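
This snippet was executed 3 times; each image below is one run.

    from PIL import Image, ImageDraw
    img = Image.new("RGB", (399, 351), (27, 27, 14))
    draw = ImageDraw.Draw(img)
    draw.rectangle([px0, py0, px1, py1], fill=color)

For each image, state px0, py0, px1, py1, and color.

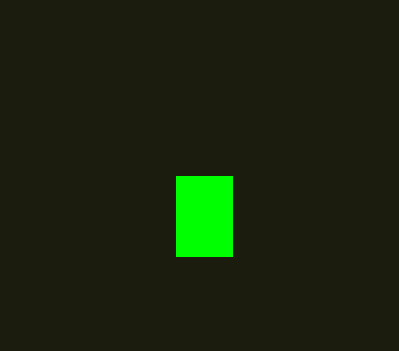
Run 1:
px0 = 176, py0 = 176, px1 = 232, py1 = 256, color = 'lime'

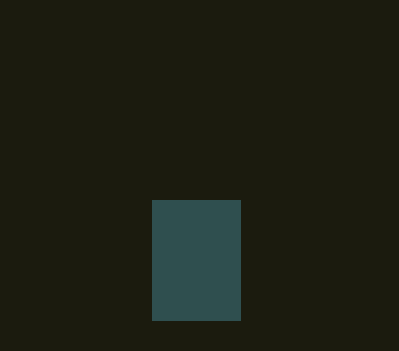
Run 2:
px0 = 152
py0 = 200
px1 = 240
py1 = 320
color = 'darkslategray'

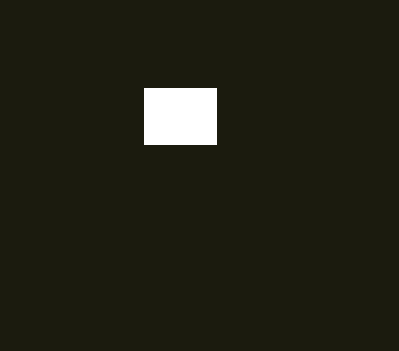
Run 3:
px0 = 144, py0 = 88, px1 = 216, py1 = 144, color = 'white'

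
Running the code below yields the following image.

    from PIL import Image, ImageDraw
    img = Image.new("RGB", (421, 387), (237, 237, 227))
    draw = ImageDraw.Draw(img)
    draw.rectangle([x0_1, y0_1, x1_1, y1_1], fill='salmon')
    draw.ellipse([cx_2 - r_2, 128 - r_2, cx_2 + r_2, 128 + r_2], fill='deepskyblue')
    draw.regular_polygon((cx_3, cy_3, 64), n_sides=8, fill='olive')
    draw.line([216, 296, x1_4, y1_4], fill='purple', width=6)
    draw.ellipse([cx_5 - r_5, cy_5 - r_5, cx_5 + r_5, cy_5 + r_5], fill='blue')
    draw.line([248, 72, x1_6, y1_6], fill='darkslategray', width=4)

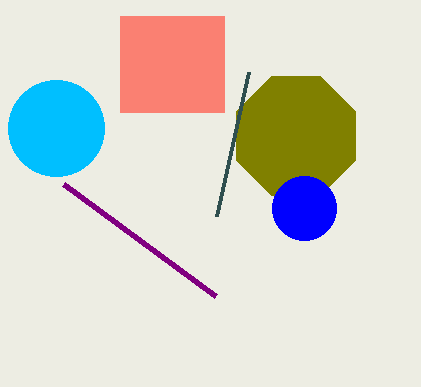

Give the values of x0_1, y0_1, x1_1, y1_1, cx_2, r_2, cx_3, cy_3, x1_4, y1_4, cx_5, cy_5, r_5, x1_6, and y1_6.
x0_1 = 120
y0_1 = 16
x1_1 = 224
y1_1 = 112
cx_2 = 56
r_2 = 48
cx_3 = 296
cy_3 = 136
x1_4 = 64
y1_4 = 184
cx_5 = 304
cy_5 = 208
r_5 = 32
x1_6 = 216
y1_6 = 216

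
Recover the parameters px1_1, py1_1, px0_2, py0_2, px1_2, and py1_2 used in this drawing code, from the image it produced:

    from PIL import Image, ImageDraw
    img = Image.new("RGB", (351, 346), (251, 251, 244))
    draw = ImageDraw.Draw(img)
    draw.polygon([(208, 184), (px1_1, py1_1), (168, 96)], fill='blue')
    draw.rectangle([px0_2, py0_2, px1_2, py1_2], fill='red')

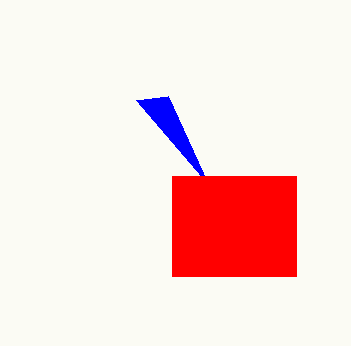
px1_1 = 136, py1_1 = 100, px0_2 = 172, py0_2 = 176, px1_2 = 296, py1_2 = 276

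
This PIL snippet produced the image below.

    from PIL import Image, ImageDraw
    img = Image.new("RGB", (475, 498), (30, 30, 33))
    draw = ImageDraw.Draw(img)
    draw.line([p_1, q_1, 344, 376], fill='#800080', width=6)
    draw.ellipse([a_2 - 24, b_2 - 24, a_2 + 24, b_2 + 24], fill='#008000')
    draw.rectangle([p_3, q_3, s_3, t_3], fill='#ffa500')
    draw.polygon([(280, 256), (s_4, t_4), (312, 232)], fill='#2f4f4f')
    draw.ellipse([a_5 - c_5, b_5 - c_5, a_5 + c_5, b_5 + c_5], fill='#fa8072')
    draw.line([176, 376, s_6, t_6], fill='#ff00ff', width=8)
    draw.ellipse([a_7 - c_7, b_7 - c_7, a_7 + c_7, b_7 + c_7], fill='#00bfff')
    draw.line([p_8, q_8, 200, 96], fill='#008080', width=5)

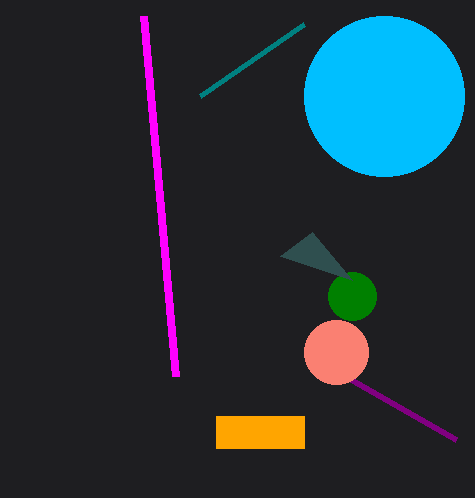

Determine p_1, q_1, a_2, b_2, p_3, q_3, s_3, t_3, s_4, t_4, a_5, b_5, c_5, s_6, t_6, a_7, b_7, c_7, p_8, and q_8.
p_1 = 456
q_1 = 440
a_2 = 352
b_2 = 296
p_3 = 216
q_3 = 416
s_3 = 304
t_3 = 448
s_4 = 352
t_4 = 280
a_5 = 336
b_5 = 352
c_5 = 32
s_6 = 144
t_6 = 16
a_7 = 384
b_7 = 96
c_7 = 80
p_8 = 304
q_8 = 24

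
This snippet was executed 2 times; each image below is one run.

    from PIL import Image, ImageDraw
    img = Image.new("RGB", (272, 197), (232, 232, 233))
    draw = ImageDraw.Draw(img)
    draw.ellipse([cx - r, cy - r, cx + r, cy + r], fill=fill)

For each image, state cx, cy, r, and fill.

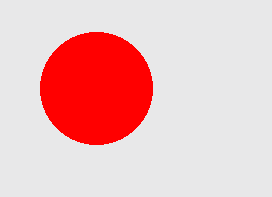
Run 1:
cx = 96; cy = 88; r = 56; fill = 'red'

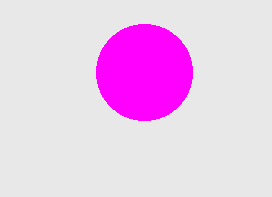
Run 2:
cx = 144, cy = 72, r = 48, fill = 'magenta'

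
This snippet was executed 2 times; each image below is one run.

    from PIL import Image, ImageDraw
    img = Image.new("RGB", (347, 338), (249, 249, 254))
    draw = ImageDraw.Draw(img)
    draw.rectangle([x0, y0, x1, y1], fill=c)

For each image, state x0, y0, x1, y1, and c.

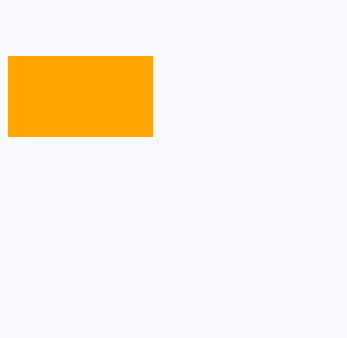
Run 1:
x0 = 8
y0 = 56
x1 = 152
y1 = 136
c = 'orange'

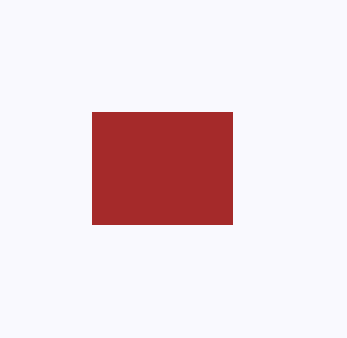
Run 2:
x0 = 92, y0 = 112, x1 = 232, y1 = 224, c = 'brown'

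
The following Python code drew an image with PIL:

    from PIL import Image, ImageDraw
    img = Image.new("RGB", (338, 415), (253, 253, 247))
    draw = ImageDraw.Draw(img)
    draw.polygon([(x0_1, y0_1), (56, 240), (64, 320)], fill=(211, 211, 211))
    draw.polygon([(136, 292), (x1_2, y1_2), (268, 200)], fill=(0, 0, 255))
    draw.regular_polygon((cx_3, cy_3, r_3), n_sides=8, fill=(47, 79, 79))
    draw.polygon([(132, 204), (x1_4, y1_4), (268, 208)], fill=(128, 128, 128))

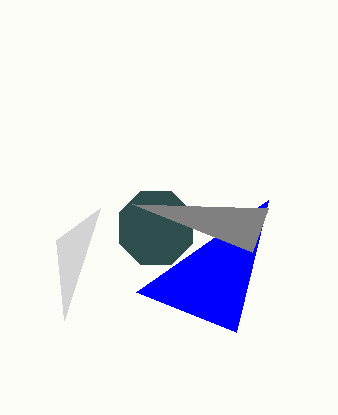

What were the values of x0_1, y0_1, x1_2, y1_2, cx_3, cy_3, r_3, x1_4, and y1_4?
x0_1 = 100, y0_1 = 208, x1_2 = 236, y1_2 = 332, cx_3 = 156, cy_3 = 228, r_3 = 40, x1_4 = 252, y1_4 = 252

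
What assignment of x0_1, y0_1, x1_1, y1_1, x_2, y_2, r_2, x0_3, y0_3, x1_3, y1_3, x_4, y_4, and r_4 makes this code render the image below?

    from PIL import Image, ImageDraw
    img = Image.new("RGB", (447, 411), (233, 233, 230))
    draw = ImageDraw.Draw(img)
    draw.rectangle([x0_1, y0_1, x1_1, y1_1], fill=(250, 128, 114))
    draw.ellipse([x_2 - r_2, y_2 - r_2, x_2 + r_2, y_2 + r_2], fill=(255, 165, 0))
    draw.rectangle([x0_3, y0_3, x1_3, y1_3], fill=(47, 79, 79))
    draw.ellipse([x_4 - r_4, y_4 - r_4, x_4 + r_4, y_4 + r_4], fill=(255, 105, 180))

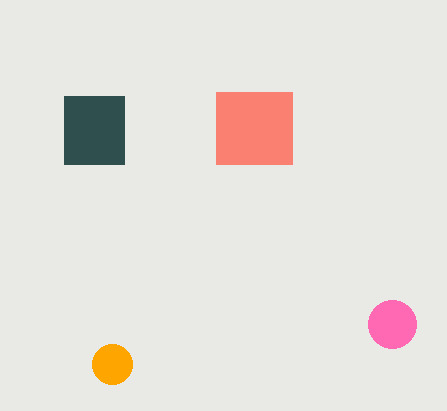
x0_1 = 216; y0_1 = 92; x1_1 = 292; y1_1 = 164; x_2 = 112; y_2 = 364; r_2 = 20; x0_3 = 64; y0_3 = 96; x1_3 = 124; y1_3 = 164; x_4 = 392; y_4 = 324; r_4 = 24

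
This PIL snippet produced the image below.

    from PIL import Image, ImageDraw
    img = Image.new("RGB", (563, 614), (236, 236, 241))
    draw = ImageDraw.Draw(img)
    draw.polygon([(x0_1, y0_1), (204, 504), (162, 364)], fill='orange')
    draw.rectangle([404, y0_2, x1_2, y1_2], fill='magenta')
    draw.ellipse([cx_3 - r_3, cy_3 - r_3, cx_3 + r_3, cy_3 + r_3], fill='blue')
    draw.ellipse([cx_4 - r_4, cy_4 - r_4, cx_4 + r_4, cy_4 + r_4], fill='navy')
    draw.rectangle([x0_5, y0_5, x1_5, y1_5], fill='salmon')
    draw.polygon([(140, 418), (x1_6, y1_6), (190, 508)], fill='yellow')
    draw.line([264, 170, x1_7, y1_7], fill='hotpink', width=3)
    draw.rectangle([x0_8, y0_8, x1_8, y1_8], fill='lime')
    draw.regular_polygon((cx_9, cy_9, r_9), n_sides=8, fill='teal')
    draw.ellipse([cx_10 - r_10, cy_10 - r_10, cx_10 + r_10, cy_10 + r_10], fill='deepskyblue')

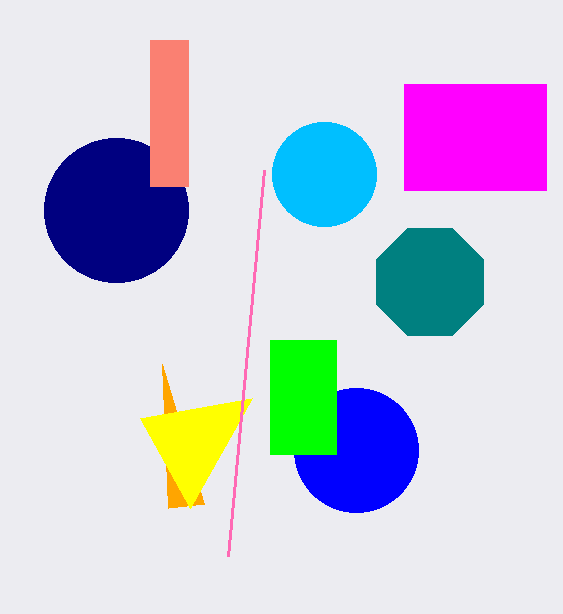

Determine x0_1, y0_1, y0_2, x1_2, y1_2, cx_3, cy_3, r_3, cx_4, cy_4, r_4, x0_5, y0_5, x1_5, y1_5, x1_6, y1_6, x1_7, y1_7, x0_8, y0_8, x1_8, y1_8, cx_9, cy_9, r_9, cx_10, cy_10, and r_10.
x0_1 = 168, y0_1 = 508, y0_2 = 84, x1_2 = 546, y1_2 = 190, cx_3 = 356, cy_3 = 450, r_3 = 62, cx_4 = 116, cy_4 = 210, r_4 = 72, x0_5 = 150, y0_5 = 40, x1_5 = 188, y1_5 = 186, x1_6 = 252, y1_6 = 398, x1_7 = 228, y1_7 = 556, x0_8 = 270, y0_8 = 340, x1_8 = 336, y1_8 = 454, cx_9 = 430, cy_9 = 282, r_9 = 58, cx_10 = 324, cy_10 = 174, r_10 = 52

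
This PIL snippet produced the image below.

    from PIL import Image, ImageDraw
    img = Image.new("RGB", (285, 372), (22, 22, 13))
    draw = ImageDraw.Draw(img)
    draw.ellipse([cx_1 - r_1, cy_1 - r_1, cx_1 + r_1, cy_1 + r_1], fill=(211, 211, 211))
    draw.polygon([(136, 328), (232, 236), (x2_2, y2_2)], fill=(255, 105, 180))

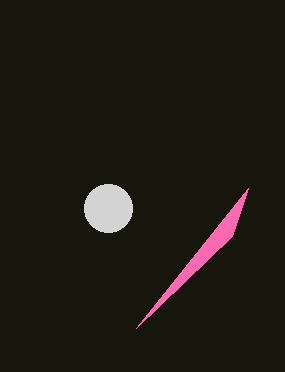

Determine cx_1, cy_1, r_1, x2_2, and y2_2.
cx_1 = 108; cy_1 = 208; r_1 = 24; x2_2 = 248; y2_2 = 188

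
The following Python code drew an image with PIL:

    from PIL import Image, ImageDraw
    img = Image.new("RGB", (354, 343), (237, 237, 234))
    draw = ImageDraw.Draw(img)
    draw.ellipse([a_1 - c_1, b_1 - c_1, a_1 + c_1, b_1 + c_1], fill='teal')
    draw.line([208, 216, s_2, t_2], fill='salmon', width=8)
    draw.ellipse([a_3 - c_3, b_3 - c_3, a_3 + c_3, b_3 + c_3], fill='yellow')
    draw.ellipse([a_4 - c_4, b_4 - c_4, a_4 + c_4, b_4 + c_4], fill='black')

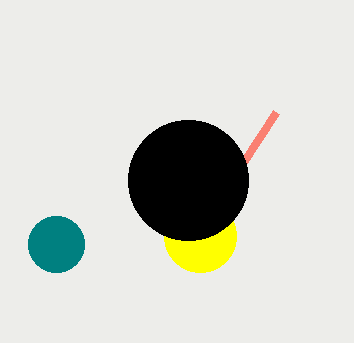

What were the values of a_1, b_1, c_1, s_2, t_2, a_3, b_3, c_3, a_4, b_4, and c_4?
a_1 = 56, b_1 = 244, c_1 = 28, s_2 = 276, t_2 = 112, a_3 = 200, b_3 = 236, c_3 = 36, a_4 = 188, b_4 = 180, c_4 = 60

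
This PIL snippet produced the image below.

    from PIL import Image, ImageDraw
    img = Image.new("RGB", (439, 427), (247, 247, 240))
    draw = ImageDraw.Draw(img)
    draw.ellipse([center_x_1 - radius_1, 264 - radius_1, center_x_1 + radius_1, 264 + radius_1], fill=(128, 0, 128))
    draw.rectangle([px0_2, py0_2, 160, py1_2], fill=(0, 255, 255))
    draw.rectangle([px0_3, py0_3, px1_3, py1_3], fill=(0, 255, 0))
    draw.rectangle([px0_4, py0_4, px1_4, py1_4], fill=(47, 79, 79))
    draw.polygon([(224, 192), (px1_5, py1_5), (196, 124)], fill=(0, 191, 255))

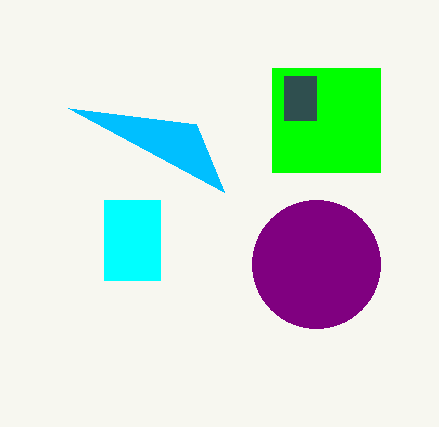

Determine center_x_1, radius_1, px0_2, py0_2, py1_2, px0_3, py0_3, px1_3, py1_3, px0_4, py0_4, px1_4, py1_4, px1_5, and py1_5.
center_x_1 = 316
radius_1 = 64
px0_2 = 104
py0_2 = 200
py1_2 = 280
px0_3 = 272
py0_3 = 68
px1_3 = 380
py1_3 = 172
px0_4 = 284
py0_4 = 76
px1_4 = 316
py1_4 = 120
px1_5 = 68
py1_5 = 108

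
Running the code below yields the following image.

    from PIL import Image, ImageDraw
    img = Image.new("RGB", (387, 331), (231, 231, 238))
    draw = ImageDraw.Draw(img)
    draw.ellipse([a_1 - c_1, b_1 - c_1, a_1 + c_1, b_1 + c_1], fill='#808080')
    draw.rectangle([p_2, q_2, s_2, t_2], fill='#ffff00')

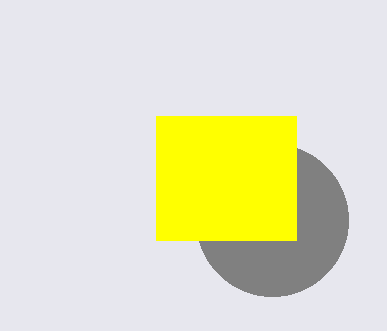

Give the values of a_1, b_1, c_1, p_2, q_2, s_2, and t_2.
a_1 = 272
b_1 = 220
c_1 = 76
p_2 = 156
q_2 = 116
s_2 = 296
t_2 = 240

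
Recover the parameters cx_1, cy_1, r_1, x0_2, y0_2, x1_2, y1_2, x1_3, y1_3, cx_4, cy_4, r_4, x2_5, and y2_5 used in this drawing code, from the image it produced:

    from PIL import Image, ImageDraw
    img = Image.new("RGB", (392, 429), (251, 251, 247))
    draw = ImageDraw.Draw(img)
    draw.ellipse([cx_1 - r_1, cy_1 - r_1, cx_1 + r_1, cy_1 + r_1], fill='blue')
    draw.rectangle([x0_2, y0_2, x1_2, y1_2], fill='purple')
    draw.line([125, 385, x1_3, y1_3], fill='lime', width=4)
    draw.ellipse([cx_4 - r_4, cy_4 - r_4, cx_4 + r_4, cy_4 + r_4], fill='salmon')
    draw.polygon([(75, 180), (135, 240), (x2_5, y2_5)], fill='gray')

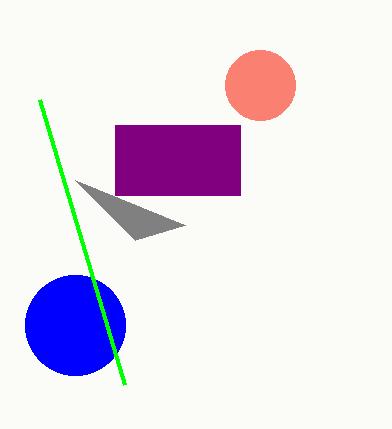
cx_1 = 75
cy_1 = 325
r_1 = 50
x0_2 = 115
y0_2 = 125
x1_2 = 240
y1_2 = 195
x1_3 = 40
y1_3 = 100
cx_4 = 260
cy_4 = 85
r_4 = 35
x2_5 = 185
y2_5 = 225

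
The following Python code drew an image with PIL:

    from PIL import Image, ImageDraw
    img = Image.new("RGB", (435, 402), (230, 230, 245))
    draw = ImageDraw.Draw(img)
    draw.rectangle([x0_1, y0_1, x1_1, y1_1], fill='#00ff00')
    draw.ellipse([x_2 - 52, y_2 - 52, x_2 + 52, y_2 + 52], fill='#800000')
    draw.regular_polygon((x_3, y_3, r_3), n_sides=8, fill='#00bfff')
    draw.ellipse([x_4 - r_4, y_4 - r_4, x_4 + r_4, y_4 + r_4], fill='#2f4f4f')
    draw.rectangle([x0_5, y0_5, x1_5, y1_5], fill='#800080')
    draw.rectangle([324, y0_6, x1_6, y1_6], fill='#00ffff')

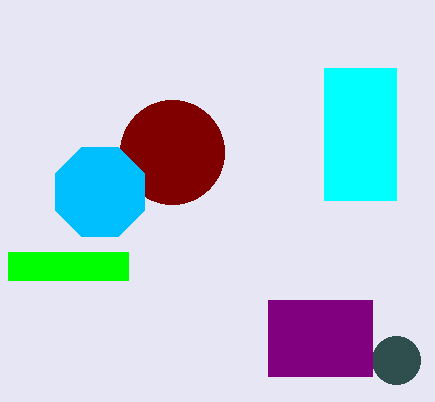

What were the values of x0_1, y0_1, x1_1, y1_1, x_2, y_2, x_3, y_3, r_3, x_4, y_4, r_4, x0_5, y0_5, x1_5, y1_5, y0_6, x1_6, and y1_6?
x0_1 = 8; y0_1 = 252; x1_1 = 128; y1_1 = 280; x_2 = 172; y_2 = 152; x_3 = 100; y_3 = 192; r_3 = 48; x_4 = 396; y_4 = 360; r_4 = 24; x0_5 = 268; y0_5 = 300; x1_5 = 372; y1_5 = 376; y0_6 = 68; x1_6 = 396; y1_6 = 200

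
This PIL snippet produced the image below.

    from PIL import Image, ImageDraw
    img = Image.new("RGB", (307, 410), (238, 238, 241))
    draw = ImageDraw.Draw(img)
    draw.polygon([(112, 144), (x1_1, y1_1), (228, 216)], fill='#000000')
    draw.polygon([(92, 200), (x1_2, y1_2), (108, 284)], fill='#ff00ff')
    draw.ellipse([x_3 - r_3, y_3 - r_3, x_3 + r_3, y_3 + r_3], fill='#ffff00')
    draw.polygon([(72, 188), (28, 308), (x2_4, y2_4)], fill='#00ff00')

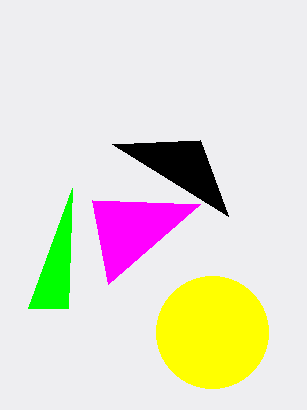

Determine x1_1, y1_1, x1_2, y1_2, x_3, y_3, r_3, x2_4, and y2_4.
x1_1 = 200
y1_1 = 140
x1_2 = 200
y1_2 = 204
x_3 = 212
y_3 = 332
r_3 = 56
x2_4 = 68
y2_4 = 308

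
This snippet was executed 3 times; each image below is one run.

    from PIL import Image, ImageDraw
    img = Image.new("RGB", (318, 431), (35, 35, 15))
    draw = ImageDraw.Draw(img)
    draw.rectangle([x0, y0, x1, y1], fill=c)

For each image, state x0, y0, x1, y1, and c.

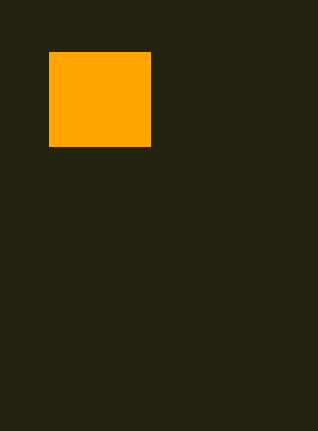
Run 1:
x0 = 49, y0 = 52, x1 = 150, y1 = 146, c = 'orange'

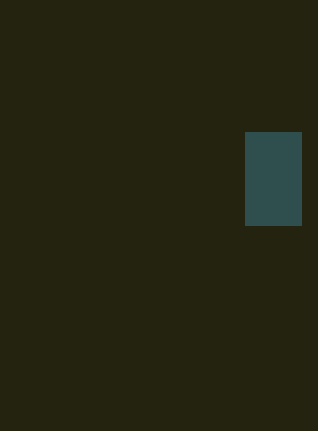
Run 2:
x0 = 245; y0 = 132; x1 = 301; y1 = 225; c = 'darkslategray'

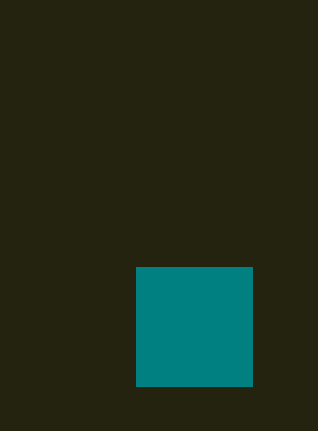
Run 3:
x0 = 136
y0 = 267
x1 = 252
y1 = 386
c = 'teal'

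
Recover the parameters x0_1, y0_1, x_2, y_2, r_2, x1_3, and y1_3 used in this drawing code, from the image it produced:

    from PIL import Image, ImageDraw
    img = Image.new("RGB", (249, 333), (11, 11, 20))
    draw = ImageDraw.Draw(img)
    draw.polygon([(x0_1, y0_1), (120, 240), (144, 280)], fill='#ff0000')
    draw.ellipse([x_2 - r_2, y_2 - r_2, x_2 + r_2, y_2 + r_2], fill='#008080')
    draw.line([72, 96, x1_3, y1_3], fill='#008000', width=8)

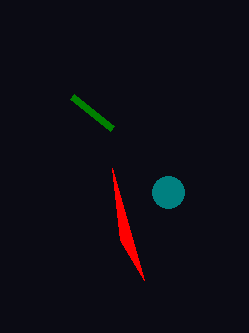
x0_1 = 112; y0_1 = 168; x_2 = 168; y_2 = 192; r_2 = 16; x1_3 = 112; y1_3 = 128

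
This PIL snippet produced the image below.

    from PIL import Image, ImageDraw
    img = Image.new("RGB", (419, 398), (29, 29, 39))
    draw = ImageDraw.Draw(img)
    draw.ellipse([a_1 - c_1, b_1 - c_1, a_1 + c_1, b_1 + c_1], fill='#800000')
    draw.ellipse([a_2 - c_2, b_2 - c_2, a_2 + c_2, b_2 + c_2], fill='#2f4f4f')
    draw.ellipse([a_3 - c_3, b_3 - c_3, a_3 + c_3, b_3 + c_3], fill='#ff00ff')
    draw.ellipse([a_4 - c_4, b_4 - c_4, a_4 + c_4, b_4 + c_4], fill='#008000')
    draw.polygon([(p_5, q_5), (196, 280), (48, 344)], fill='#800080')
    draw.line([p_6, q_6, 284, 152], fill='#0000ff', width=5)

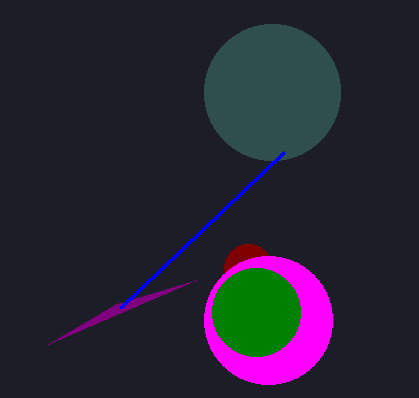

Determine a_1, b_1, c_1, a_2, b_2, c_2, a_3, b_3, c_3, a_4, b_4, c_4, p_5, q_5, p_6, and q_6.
a_1 = 248, b_1 = 268, c_1 = 24, a_2 = 272, b_2 = 92, c_2 = 68, a_3 = 268, b_3 = 320, c_3 = 64, a_4 = 256, b_4 = 312, c_4 = 44, p_5 = 116, q_5 = 304, p_6 = 120, q_6 = 308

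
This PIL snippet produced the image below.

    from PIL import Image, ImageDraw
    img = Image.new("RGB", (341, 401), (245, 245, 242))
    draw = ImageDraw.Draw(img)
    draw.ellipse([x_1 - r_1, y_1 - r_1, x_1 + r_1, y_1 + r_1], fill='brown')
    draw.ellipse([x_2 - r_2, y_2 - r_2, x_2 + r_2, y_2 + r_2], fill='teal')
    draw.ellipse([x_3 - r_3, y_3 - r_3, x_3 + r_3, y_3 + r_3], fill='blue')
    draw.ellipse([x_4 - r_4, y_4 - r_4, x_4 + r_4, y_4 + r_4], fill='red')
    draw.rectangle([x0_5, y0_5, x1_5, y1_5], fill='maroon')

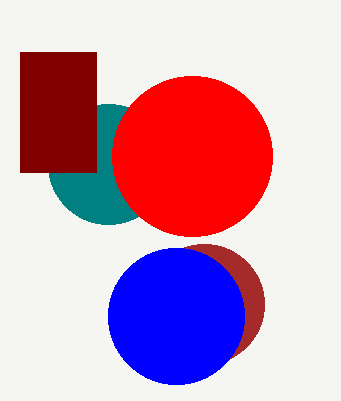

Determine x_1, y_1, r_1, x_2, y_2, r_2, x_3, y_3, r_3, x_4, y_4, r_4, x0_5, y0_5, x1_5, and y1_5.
x_1 = 204
y_1 = 304
r_1 = 60
x_2 = 108
y_2 = 164
r_2 = 60
x_3 = 176
y_3 = 316
r_3 = 68
x_4 = 192
y_4 = 156
r_4 = 80
x0_5 = 20
y0_5 = 52
x1_5 = 96
y1_5 = 172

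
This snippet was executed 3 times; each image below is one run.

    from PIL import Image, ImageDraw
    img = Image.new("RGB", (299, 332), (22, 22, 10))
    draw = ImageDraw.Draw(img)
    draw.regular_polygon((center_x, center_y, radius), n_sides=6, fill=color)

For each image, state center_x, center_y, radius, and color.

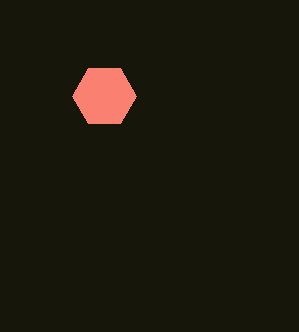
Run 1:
center_x = 104, center_y = 96, radius = 32, color = 'salmon'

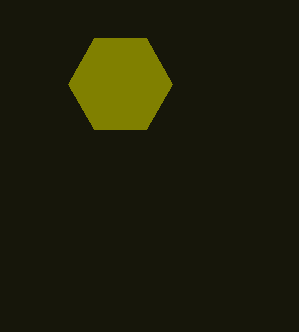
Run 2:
center_x = 120; center_y = 84; radius = 52; color = 'olive'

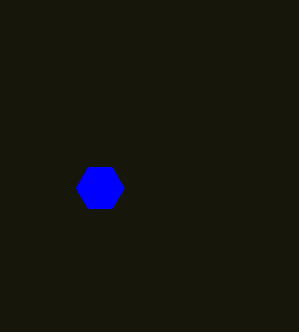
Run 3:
center_x = 100, center_y = 188, radius = 24, color = 'blue'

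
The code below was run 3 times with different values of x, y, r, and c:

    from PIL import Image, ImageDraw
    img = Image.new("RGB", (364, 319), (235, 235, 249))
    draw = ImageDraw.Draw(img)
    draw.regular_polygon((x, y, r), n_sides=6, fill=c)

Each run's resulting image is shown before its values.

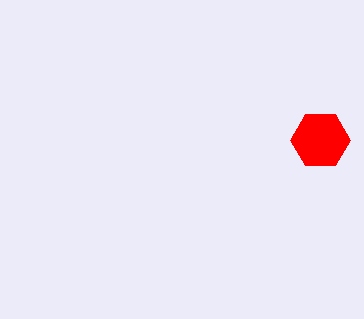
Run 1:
x = 320, y = 140, r = 30, c = 'red'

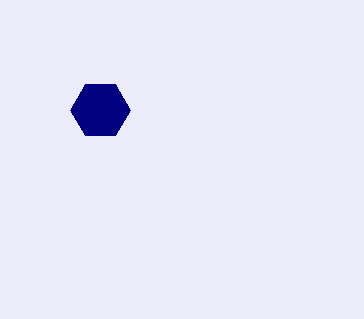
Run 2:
x = 100
y = 110
r = 30
c = 'navy'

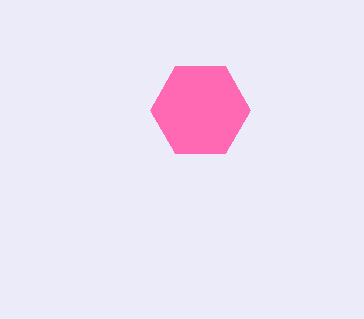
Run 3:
x = 200
y = 110
r = 50
c = 'hotpink'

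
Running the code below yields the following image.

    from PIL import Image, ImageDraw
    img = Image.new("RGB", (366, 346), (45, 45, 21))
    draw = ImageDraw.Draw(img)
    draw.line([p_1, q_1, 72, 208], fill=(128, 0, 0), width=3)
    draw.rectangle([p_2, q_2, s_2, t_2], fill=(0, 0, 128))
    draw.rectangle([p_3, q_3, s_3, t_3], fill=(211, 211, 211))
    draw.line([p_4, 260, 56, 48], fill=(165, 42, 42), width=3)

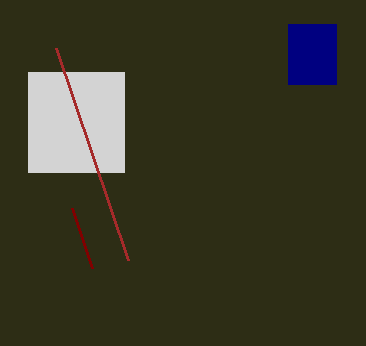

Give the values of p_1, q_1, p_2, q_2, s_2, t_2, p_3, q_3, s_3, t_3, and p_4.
p_1 = 92
q_1 = 268
p_2 = 288
q_2 = 24
s_2 = 336
t_2 = 84
p_3 = 28
q_3 = 72
s_3 = 124
t_3 = 172
p_4 = 128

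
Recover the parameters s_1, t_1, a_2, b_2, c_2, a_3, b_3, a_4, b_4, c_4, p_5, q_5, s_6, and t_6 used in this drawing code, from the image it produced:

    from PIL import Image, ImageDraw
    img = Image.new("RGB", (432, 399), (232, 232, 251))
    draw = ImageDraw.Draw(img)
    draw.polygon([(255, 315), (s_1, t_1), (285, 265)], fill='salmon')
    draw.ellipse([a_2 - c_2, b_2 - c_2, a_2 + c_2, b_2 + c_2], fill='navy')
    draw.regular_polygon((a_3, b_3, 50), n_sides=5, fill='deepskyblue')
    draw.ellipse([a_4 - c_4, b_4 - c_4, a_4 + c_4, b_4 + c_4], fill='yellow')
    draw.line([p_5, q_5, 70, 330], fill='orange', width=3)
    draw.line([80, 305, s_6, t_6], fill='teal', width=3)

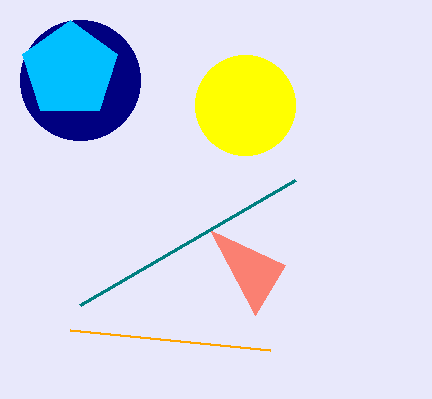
s_1 = 210
t_1 = 230
a_2 = 80
b_2 = 80
c_2 = 60
a_3 = 70
b_3 = 70
a_4 = 245
b_4 = 105
c_4 = 50
p_5 = 270
q_5 = 350
s_6 = 295
t_6 = 180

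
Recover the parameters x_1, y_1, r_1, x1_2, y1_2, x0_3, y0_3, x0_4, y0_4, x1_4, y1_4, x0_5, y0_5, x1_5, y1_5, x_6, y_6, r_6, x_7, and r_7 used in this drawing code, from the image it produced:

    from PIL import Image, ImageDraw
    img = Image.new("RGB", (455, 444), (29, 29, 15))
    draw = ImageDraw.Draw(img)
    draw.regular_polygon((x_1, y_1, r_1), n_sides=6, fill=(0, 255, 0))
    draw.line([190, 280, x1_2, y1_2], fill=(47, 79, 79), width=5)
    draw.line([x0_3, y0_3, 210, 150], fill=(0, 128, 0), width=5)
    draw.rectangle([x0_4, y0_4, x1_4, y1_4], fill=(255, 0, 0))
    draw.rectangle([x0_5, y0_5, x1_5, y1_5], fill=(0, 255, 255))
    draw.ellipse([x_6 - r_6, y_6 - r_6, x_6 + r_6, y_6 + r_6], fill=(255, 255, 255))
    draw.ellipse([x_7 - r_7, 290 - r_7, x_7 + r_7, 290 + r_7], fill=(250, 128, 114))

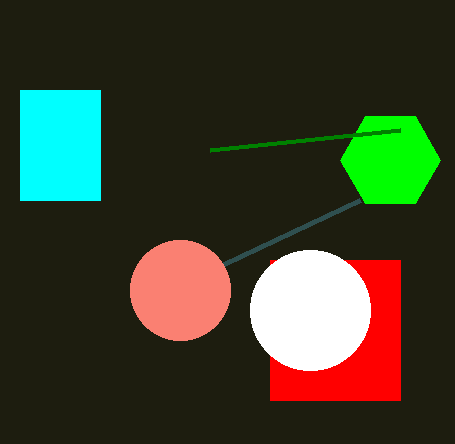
x_1 = 390, y_1 = 160, r_1 = 50, x1_2 = 360, y1_2 = 200, x0_3 = 400, y0_3 = 130, x0_4 = 270, y0_4 = 260, x1_4 = 400, y1_4 = 400, x0_5 = 20, y0_5 = 90, x1_5 = 100, y1_5 = 200, x_6 = 310, y_6 = 310, r_6 = 60, x_7 = 180, r_7 = 50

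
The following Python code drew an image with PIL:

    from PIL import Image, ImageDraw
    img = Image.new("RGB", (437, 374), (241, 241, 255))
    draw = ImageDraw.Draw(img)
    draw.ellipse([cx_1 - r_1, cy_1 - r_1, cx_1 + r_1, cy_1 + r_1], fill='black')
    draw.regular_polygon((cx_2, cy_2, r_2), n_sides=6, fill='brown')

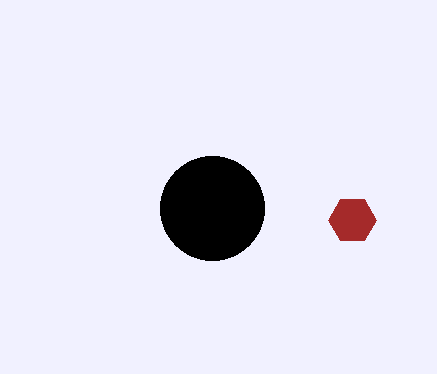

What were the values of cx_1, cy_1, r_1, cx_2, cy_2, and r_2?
cx_1 = 212; cy_1 = 208; r_1 = 52; cx_2 = 352; cy_2 = 220; r_2 = 24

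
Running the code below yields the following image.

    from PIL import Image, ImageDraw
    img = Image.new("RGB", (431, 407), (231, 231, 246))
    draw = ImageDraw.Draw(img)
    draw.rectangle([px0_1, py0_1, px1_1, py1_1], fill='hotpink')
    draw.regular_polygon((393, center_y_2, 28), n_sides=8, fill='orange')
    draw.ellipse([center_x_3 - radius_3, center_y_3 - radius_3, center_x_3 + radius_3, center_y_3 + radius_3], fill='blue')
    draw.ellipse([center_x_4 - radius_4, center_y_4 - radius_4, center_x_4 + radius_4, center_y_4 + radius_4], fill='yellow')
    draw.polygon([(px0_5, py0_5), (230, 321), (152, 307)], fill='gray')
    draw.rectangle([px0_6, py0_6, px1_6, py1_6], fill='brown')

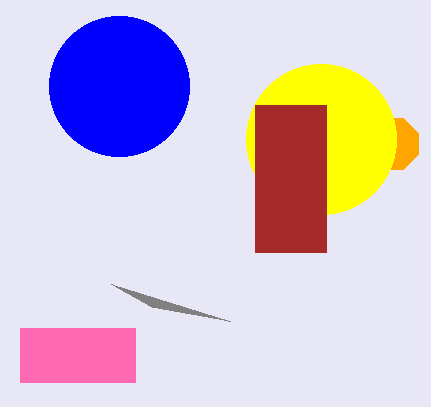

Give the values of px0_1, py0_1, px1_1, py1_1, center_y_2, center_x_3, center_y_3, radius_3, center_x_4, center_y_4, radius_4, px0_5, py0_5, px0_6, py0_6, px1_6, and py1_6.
px0_1 = 20; py0_1 = 328; px1_1 = 135; py1_1 = 382; center_y_2 = 144; center_x_3 = 119; center_y_3 = 86; radius_3 = 70; center_x_4 = 321; center_y_4 = 139; radius_4 = 75; px0_5 = 111; py0_5 = 284; px0_6 = 255; py0_6 = 105; px1_6 = 326; py1_6 = 252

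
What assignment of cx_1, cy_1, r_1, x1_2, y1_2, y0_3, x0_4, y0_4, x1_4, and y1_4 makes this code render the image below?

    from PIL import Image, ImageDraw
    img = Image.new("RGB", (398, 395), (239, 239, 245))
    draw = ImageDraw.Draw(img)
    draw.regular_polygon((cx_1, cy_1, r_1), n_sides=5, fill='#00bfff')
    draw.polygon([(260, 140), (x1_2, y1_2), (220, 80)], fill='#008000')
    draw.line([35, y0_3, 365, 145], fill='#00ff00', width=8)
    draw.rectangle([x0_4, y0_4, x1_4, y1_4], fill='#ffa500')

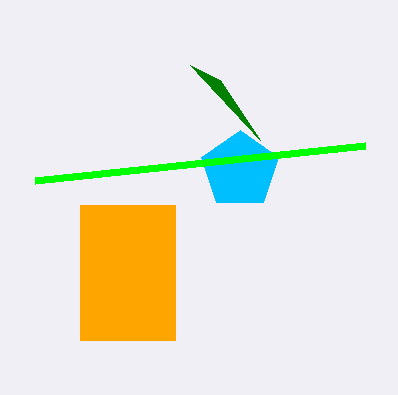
cx_1 = 240
cy_1 = 170
r_1 = 40
x1_2 = 190
y1_2 = 65
y0_3 = 180
x0_4 = 80
y0_4 = 205
x1_4 = 175
y1_4 = 340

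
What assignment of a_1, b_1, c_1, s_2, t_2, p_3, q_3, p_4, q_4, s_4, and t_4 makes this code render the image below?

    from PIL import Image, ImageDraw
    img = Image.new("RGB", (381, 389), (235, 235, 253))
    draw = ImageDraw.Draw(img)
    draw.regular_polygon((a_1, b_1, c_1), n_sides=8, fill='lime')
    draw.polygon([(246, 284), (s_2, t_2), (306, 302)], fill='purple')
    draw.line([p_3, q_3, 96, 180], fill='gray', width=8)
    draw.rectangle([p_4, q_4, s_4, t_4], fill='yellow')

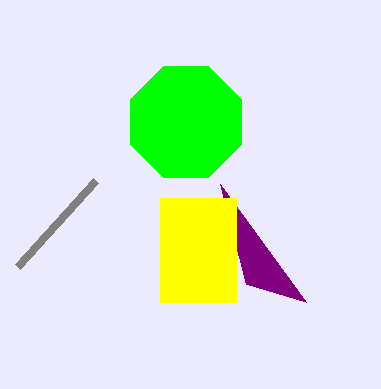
a_1 = 186, b_1 = 122, c_1 = 60, s_2 = 220, t_2 = 184, p_3 = 18, q_3 = 266, p_4 = 160, q_4 = 198, s_4 = 236, t_4 = 302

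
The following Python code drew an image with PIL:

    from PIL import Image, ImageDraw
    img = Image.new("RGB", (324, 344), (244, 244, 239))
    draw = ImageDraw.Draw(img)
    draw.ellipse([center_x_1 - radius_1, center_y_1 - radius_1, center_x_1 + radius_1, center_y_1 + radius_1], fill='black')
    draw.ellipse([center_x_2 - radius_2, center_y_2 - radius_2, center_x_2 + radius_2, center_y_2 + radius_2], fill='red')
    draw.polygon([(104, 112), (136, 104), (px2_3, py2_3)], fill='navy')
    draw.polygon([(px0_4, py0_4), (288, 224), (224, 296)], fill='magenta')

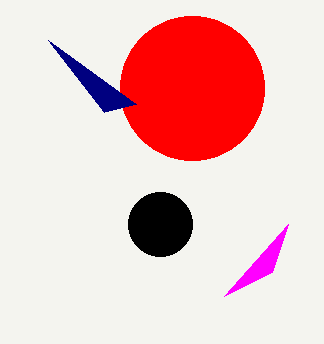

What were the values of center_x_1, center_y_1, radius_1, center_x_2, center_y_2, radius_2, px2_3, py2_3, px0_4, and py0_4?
center_x_1 = 160, center_y_1 = 224, radius_1 = 32, center_x_2 = 192, center_y_2 = 88, radius_2 = 72, px2_3 = 48, py2_3 = 40, px0_4 = 272, py0_4 = 272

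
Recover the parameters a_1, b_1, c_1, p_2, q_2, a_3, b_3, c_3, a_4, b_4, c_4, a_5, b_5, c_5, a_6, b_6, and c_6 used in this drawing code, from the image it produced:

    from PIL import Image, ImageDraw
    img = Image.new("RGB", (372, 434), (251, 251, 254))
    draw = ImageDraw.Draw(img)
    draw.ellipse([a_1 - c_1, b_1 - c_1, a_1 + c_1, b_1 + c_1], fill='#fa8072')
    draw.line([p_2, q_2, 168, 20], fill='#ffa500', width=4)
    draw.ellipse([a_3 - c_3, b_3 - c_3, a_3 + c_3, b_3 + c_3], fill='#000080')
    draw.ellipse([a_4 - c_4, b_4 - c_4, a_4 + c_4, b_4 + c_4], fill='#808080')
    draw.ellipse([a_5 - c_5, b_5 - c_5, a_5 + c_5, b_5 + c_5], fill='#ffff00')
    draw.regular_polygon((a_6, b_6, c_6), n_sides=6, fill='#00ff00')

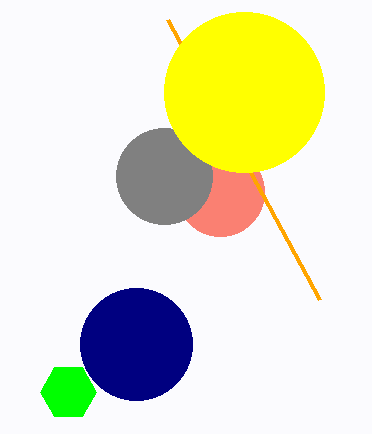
a_1 = 220
b_1 = 192
c_1 = 44
p_2 = 320
q_2 = 300
a_3 = 136
b_3 = 344
c_3 = 56
a_4 = 164
b_4 = 176
c_4 = 48
a_5 = 244
b_5 = 92
c_5 = 80
a_6 = 68
b_6 = 392
c_6 = 28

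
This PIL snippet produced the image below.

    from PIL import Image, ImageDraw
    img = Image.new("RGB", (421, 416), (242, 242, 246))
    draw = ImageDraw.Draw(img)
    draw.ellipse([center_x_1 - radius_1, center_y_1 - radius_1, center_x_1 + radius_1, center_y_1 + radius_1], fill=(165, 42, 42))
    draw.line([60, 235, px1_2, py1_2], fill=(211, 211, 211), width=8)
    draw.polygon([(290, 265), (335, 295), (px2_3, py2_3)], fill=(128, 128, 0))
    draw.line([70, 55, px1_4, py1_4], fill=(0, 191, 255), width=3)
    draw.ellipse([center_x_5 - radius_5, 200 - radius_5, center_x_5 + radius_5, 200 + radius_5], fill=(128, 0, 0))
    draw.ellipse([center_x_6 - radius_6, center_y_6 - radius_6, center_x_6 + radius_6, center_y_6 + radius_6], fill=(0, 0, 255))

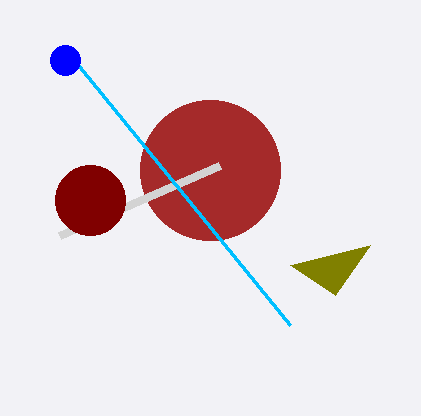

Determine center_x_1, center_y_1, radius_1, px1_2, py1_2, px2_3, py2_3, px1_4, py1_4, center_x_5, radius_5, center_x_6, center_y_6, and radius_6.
center_x_1 = 210
center_y_1 = 170
radius_1 = 70
px1_2 = 220
py1_2 = 165
px2_3 = 370
py2_3 = 245
px1_4 = 290
py1_4 = 325
center_x_5 = 90
radius_5 = 35
center_x_6 = 65
center_y_6 = 60
radius_6 = 15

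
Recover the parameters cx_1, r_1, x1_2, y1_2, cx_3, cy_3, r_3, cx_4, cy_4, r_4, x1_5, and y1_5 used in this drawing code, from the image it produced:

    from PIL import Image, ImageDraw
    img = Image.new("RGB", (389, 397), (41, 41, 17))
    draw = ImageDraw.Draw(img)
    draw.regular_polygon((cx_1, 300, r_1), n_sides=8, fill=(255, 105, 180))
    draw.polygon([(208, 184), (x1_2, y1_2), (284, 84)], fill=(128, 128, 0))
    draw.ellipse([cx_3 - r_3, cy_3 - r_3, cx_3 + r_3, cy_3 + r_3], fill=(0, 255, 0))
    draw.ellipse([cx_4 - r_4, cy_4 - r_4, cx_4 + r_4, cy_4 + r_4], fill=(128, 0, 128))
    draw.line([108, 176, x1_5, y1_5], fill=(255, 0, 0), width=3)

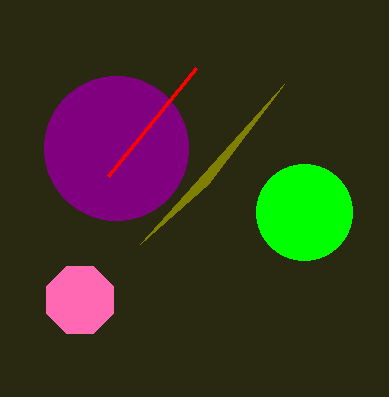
cx_1 = 80
r_1 = 36
x1_2 = 140
y1_2 = 244
cx_3 = 304
cy_3 = 212
r_3 = 48
cx_4 = 116
cy_4 = 148
r_4 = 72
x1_5 = 196
y1_5 = 68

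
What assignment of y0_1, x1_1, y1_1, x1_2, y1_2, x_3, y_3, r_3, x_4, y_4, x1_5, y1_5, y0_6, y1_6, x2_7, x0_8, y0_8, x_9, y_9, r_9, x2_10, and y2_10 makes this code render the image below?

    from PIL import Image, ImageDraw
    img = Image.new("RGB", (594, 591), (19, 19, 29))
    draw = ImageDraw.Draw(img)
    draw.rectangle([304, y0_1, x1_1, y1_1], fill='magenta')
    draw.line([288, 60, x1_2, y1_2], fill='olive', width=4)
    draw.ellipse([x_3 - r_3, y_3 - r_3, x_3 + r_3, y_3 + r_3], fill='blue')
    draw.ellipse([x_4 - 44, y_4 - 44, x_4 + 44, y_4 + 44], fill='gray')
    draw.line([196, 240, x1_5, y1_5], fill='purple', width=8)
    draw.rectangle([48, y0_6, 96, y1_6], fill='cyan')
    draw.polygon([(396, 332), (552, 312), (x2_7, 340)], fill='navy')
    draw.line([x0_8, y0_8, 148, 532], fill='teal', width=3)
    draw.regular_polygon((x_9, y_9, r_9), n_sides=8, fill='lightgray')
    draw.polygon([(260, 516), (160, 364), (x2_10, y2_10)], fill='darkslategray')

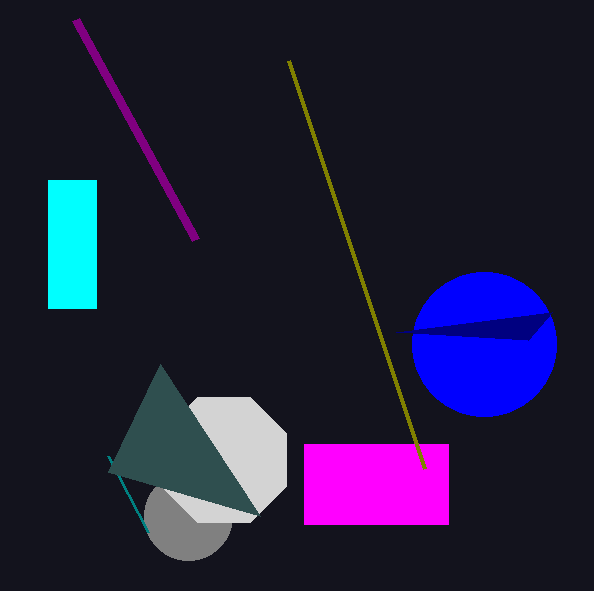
y0_1 = 444; x1_1 = 448; y1_1 = 524; x1_2 = 424; y1_2 = 468; x_3 = 484; y_3 = 344; r_3 = 72; x_4 = 188; y_4 = 516; x1_5 = 76; y1_5 = 20; y0_6 = 180; y1_6 = 308; x2_7 = 528; x0_8 = 108; y0_8 = 456; x_9 = 224; y_9 = 460; r_9 = 68; x2_10 = 108; y2_10 = 472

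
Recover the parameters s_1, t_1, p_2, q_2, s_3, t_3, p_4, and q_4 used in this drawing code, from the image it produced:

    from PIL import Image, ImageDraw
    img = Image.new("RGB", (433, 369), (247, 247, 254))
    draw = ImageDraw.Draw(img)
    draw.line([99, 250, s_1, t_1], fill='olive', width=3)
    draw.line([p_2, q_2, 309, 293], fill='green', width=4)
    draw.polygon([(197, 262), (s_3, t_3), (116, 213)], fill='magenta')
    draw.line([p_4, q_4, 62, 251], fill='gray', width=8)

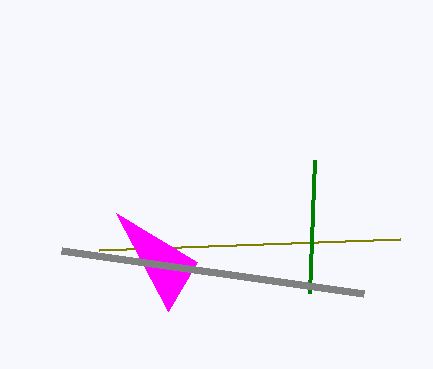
s_1 = 400, t_1 = 239, p_2 = 314, q_2 = 160, s_3 = 168, t_3 = 311, p_4 = 364, q_4 = 294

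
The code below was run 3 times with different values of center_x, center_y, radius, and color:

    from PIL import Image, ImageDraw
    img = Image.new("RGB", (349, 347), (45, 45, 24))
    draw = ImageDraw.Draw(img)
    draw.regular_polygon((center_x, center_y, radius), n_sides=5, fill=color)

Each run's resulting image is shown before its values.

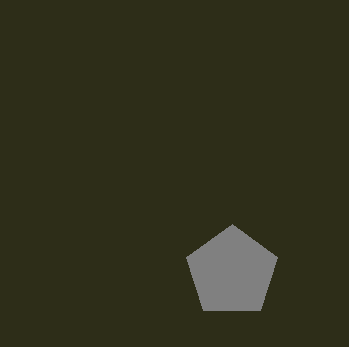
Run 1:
center_x = 232; center_y = 272; radius = 48; color = 'gray'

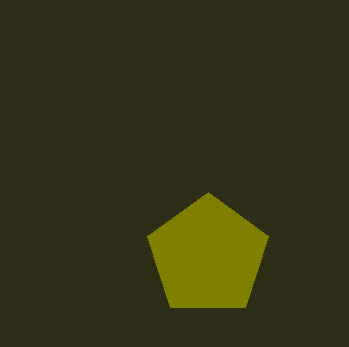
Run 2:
center_x = 208
center_y = 256
radius = 64
color = 'olive'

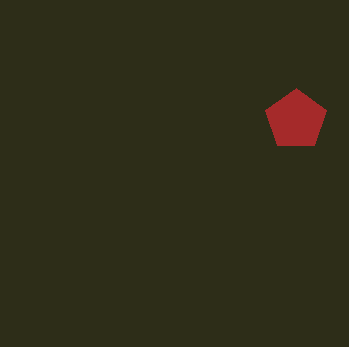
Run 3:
center_x = 296, center_y = 120, radius = 32, color = 'brown'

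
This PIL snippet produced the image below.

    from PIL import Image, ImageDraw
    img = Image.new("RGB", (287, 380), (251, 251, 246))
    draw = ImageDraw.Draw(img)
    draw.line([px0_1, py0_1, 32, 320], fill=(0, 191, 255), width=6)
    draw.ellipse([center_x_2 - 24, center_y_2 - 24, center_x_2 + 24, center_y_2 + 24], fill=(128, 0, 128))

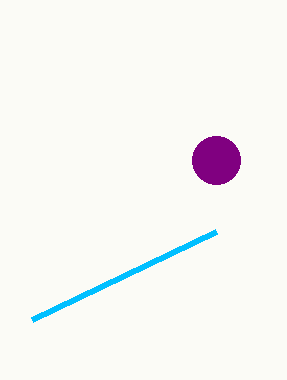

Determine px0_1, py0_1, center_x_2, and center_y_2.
px0_1 = 216
py0_1 = 232
center_x_2 = 216
center_y_2 = 160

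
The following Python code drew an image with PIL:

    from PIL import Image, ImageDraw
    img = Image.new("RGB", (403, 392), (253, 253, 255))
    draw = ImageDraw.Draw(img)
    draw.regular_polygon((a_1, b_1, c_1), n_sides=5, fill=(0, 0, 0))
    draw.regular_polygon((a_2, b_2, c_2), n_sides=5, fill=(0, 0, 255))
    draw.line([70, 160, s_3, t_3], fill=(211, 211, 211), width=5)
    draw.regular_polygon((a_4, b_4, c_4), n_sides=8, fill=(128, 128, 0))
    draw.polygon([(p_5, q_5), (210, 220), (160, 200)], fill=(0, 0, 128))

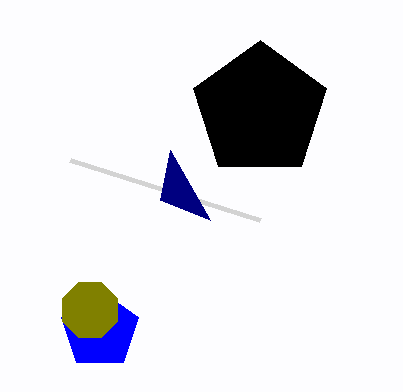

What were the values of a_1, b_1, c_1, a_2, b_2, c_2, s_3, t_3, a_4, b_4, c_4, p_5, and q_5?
a_1 = 260, b_1 = 110, c_1 = 70, a_2 = 100, b_2 = 330, c_2 = 40, s_3 = 260, t_3 = 220, a_4 = 90, b_4 = 310, c_4 = 30, p_5 = 170, q_5 = 150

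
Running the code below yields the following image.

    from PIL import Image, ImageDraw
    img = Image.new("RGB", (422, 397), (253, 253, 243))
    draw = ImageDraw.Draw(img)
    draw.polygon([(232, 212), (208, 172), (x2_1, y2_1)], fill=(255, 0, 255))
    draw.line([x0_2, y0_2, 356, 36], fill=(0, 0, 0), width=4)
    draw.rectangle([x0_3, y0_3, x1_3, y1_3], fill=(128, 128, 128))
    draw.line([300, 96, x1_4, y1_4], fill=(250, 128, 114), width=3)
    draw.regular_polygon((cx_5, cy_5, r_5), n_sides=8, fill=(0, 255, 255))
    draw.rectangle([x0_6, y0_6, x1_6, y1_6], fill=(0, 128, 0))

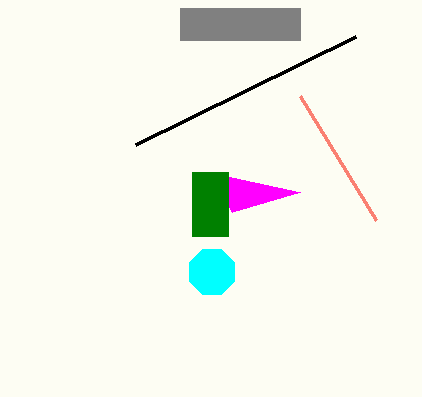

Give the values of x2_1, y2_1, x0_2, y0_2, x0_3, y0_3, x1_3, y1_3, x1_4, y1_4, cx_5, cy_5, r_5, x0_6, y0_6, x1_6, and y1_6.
x2_1 = 300
y2_1 = 192
x0_2 = 136
y0_2 = 144
x0_3 = 180
y0_3 = 8
x1_3 = 300
y1_3 = 40
x1_4 = 376
y1_4 = 220
cx_5 = 212
cy_5 = 272
r_5 = 24
x0_6 = 192
y0_6 = 172
x1_6 = 228
y1_6 = 236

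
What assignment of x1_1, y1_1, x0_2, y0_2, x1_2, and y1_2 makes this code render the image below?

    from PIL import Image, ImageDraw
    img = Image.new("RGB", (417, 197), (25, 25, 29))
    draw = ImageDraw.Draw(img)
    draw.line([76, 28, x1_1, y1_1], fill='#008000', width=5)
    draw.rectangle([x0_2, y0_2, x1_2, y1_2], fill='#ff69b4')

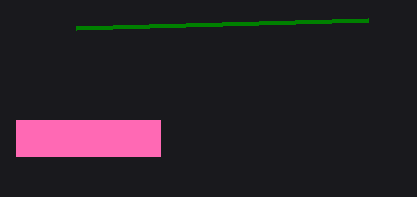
x1_1 = 368, y1_1 = 20, x0_2 = 16, y0_2 = 120, x1_2 = 160, y1_2 = 156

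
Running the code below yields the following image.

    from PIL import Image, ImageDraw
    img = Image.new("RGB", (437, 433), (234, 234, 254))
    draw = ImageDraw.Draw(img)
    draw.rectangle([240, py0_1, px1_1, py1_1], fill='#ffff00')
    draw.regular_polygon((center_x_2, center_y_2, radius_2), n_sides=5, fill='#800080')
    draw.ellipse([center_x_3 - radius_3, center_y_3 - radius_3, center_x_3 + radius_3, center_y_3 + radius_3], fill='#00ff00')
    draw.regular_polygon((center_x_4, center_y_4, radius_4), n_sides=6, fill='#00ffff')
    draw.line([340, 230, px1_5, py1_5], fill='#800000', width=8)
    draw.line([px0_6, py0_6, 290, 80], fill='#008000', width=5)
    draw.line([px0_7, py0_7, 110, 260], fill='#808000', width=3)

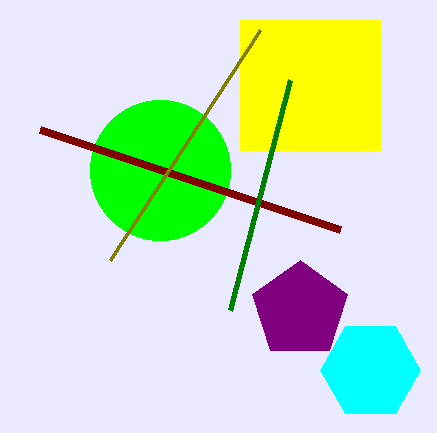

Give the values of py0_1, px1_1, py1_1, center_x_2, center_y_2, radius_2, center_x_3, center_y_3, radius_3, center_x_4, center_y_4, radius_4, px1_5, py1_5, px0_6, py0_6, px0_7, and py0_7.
py0_1 = 20
px1_1 = 380
py1_1 = 150
center_x_2 = 300
center_y_2 = 310
radius_2 = 50
center_x_3 = 160
center_y_3 = 170
radius_3 = 70
center_x_4 = 370
center_y_4 = 370
radius_4 = 50
px1_5 = 40
py1_5 = 130
px0_6 = 230
py0_6 = 310
px0_7 = 260
py0_7 = 30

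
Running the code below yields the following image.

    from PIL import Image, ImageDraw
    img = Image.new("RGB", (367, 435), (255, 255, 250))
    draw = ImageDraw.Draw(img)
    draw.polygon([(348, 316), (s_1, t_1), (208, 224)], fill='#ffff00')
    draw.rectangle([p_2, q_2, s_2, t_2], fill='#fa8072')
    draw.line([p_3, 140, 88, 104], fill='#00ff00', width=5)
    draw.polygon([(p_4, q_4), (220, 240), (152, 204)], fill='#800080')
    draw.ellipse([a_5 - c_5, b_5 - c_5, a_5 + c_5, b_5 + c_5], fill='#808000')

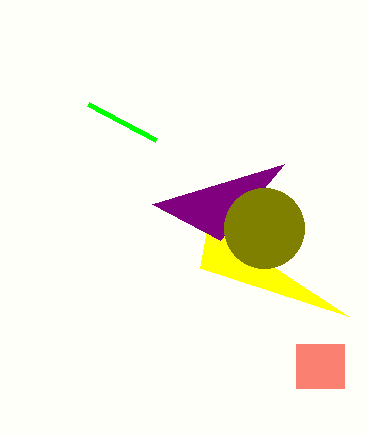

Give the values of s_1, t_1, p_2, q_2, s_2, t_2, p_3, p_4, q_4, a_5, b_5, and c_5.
s_1 = 200, t_1 = 268, p_2 = 296, q_2 = 344, s_2 = 344, t_2 = 388, p_3 = 156, p_4 = 284, q_4 = 164, a_5 = 264, b_5 = 228, c_5 = 40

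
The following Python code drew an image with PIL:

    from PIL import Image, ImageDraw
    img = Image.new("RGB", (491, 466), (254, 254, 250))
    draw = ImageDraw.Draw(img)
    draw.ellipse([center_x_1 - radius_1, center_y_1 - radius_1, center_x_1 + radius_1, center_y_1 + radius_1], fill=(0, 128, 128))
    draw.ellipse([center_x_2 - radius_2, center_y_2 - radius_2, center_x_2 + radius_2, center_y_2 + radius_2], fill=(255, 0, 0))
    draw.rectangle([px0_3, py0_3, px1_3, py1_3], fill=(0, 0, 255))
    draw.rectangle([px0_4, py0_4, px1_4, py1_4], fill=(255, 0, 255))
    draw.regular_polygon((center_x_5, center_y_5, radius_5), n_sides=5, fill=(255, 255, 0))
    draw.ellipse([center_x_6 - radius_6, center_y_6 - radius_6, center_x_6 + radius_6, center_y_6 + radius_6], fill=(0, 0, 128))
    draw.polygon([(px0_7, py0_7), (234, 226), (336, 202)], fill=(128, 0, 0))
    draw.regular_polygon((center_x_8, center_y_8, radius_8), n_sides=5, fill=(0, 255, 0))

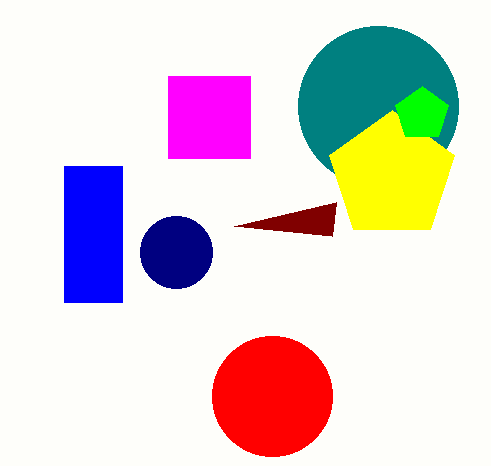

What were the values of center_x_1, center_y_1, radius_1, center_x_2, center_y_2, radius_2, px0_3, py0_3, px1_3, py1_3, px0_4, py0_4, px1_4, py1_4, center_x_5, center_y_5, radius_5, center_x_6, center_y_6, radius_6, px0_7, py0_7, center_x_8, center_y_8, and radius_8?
center_x_1 = 378
center_y_1 = 106
radius_1 = 80
center_x_2 = 272
center_y_2 = 396
radius_2 = 60
px0_3 = 64
py0_3 = 166
px1_3 = 122
py1_3 = 302
px0_4 = 168
py0_4 = 76
px1_4 = 250
py1_4 = 158
center_x_5 = 392
center_y_5 = 176
radius_5 = 66
center_x_6 = 176
center_y_6 = 252
radius_6 = 36
px0_7 = 332
py0_7 = 236
center_x_8 = 422
center_y_8 = 114
radius_8 = 28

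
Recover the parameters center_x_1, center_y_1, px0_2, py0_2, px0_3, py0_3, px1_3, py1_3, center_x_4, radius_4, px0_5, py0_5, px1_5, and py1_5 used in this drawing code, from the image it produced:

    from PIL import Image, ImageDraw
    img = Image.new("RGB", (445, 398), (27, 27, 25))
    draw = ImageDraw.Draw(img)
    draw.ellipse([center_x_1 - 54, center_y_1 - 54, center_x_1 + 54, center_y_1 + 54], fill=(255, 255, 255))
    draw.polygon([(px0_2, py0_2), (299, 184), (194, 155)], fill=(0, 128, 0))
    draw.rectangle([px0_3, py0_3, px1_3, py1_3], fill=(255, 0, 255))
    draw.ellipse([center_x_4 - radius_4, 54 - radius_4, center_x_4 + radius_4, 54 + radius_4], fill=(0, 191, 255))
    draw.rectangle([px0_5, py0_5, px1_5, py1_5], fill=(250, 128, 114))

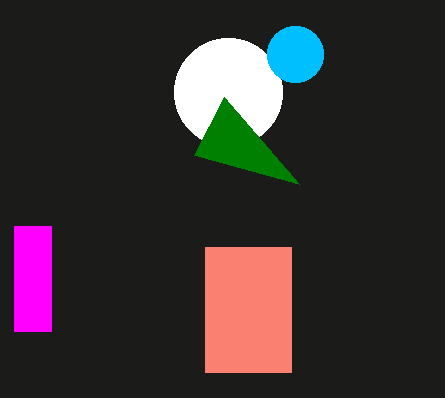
center_x_1 = 228, center_y_1 = 92, px0_2 = 224, py0_2 = 97, px0_3 = 14, py0_3 = 226, px1_3 = 51, py1_3 = 331, center_x_4 = 295, radius_4 = 28, px0_5 = 205, py0_5 = 247, px1_5 = 291, py1_5 = 372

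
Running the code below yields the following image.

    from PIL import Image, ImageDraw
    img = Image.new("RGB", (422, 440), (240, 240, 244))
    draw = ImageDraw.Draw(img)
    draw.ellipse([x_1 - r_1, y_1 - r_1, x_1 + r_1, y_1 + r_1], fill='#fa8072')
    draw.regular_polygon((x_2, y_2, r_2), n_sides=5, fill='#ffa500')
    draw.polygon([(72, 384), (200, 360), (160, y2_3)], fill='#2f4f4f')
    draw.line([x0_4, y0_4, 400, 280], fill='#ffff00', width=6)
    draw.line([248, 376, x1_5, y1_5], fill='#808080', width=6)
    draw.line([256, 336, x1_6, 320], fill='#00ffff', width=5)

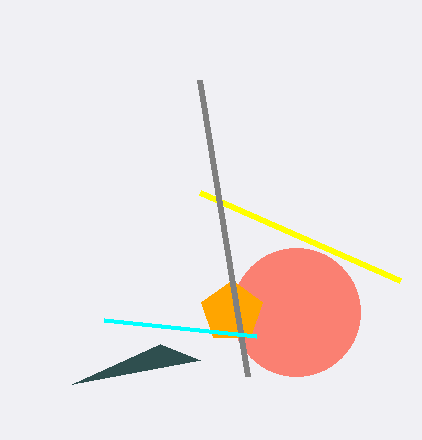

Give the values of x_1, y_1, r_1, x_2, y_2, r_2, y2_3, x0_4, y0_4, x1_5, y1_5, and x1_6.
x_1 = 296; y_1 = 312; r_1 = 64; x_2 = 232; y_2 = 312; r_2 = 32; y2_3 = 344; x0_4 = 200; y0_4 = 192; x1_5 = 200; y1_5 = 80; x1_6 = 104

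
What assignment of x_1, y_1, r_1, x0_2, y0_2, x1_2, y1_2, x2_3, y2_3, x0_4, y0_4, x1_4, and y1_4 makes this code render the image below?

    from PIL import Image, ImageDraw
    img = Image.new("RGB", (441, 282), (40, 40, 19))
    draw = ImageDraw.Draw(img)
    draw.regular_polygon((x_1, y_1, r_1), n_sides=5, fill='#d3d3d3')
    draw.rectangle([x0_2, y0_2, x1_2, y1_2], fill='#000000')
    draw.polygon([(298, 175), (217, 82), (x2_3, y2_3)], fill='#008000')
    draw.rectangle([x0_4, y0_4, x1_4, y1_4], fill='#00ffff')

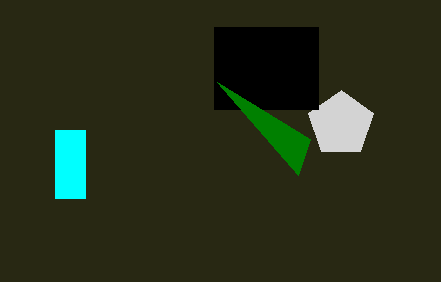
x_1 = 341
y_1 = 124
r_1 = 34
x0_2 = 214
y0_2 = 27
x1_2 = 318
y1_2 = 109
x2_3 = 310
y2_3 = 139
x0_4 = 55
y0_4 = 130
x1_4 = 85
y1_4 = 198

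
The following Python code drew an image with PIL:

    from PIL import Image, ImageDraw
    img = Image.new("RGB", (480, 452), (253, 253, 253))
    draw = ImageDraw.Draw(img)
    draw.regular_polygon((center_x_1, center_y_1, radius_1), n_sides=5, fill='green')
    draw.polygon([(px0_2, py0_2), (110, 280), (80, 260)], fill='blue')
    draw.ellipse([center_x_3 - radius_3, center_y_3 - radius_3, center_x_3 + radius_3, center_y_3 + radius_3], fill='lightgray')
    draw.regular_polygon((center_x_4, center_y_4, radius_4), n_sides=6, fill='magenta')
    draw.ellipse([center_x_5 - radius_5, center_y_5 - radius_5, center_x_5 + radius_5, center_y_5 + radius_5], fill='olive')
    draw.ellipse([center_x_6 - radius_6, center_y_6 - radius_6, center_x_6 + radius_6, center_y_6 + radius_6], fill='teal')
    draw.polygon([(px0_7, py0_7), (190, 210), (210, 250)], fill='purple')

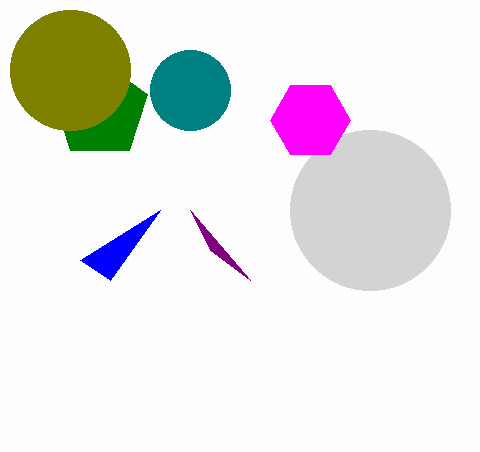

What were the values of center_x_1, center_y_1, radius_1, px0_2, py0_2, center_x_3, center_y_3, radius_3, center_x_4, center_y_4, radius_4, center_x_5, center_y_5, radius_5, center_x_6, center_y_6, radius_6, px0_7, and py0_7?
center_x_1 = 100, center_y_1 = 110, radius_1 = 50, px0_2 = 160, py0_2 = 210, center_x_3 = 370, center_y_3 = 210, radius_3 = 80, center_x_4 = 310, center_y_4 = 120, radius_4 = 40, center_x_5 = 70, center_y_5 = 70, radius_5 = 60, center_x_6 = 190, center_y_6 = 90, radius_6 = 40, px0_7 = 250, py0_7 = 280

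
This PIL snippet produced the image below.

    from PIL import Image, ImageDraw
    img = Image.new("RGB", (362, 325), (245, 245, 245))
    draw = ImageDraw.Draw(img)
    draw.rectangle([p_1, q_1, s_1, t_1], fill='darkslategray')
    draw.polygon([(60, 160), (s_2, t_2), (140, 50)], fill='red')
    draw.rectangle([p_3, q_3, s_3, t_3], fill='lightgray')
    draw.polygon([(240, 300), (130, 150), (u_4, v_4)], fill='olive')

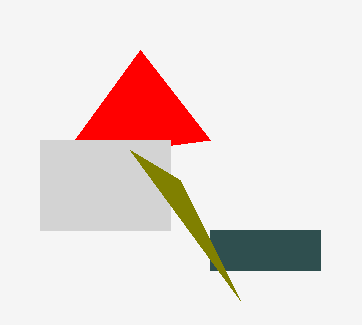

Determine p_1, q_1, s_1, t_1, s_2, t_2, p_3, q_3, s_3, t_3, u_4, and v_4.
p_1 = 210, q_1 = 230, s_1 = 320, t_1 = 270, s_2 = 210, t_2 = 140, p_3 = 40, q_3 = 140, s_3 = 170, t_3 = 230, u_4 = 180, v_4 = 180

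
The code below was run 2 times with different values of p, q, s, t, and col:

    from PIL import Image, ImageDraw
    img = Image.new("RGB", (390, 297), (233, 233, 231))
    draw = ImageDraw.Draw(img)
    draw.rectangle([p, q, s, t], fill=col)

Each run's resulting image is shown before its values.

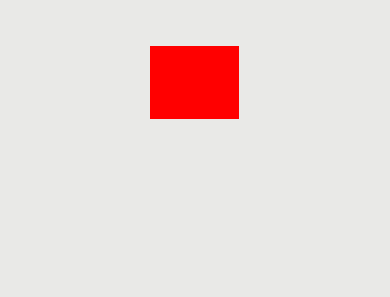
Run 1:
p = 150, q = 46, s = 238, t = 118, col = 'red'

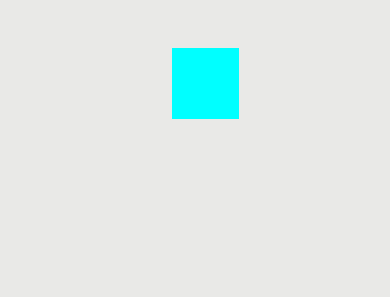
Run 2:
p = 172, q = 48, s = 238, t = 118, col = 'cyan'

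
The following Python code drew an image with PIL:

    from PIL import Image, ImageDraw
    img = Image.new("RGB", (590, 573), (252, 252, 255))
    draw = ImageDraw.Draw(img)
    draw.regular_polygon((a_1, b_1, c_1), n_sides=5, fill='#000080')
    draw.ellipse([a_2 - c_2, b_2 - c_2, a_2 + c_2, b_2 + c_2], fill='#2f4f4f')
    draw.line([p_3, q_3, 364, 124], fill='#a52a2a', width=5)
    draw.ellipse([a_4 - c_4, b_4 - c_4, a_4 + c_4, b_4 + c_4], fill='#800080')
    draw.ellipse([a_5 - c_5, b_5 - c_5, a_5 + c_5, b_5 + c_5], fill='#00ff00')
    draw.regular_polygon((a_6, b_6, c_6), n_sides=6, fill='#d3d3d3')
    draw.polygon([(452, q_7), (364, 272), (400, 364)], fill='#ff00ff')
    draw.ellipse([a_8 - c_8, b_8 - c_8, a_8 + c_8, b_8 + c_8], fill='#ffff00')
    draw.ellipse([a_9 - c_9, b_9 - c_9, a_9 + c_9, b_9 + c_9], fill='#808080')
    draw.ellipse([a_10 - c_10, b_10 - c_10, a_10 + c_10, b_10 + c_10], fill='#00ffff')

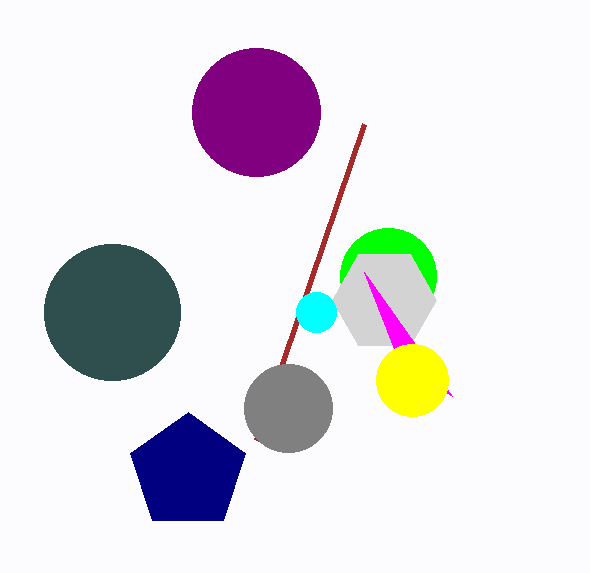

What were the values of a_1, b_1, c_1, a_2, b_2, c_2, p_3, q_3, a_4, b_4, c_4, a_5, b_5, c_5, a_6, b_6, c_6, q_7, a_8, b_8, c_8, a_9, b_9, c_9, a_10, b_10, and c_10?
a_1 = 188, b_1 = 472, c_1 = 60, a_2 = 112, b_2 = 312, c_2 = 68, p_3 = 256, q_3 = 440, a_4 = 256, b_4 = 112, c_4 = 64, a_5 = 388, b_5 = 276, c_5 = 48, a_6 = 384, b_6 = 300, c_6 = 52, q_7 = 396, a_8 = 412, b_8 = 380, c_8 = 36, a_9 = 288, b_9 = 408, c_9 = 44, a_10 = 316, b_10 = 312, c_10 = 20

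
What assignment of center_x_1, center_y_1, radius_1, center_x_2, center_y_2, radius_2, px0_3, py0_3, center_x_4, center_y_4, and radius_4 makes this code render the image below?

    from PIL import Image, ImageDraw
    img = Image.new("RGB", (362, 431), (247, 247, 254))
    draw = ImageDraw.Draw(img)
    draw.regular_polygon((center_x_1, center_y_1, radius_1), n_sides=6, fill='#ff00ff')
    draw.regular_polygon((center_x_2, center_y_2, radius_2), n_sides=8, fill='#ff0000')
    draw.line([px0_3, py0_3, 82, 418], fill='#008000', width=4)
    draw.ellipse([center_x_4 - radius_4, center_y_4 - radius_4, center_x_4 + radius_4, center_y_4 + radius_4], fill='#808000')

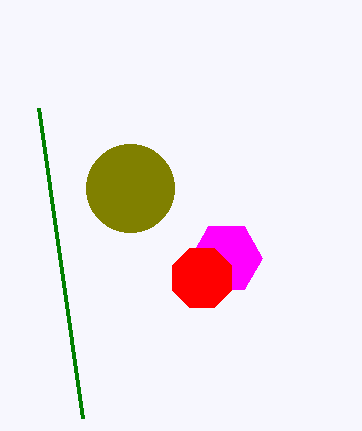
center_x_1 = 226
center_y_1 = 258
radius_1 = 36
center_x_2 = 202
center_y_2 = 278
radius_2 = 32
px0_3 = 38
py0_3 = 108
center_x_4 = 130
center_y_4 = 188
radius_4 = 44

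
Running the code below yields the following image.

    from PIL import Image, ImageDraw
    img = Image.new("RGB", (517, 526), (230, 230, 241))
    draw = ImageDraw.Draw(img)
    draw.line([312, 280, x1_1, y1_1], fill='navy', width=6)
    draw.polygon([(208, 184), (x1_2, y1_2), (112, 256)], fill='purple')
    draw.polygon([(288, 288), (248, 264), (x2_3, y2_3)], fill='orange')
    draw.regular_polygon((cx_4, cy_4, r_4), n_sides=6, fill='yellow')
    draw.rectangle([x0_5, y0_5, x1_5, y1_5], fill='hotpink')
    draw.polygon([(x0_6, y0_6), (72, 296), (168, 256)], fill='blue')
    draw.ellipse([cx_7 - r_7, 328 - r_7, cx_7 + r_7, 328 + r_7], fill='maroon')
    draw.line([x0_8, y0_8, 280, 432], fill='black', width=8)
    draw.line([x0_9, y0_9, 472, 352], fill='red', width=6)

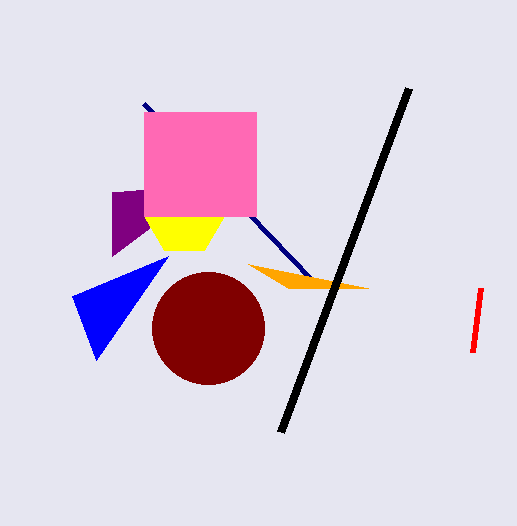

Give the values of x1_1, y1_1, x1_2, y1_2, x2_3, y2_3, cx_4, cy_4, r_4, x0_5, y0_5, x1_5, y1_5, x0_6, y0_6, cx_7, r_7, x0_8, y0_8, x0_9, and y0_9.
x1_1 = 144
y1_1 = 104
x1_2 = 112
y1_2 = 192
x2_3 = 368
y2_3 = 288
cx_4 = 184
cy_4 = 216
r_4 = 40
x0_5 = 144
y0_5 = 112
x1_5 = 256
y1_5 = 216
x0_6 = 96
y0_6 = 360
cx_7 = 208
r_7 = 56
x0_8 = 408
y0_8 = 88
x0_9 = 480
y0_9 = 288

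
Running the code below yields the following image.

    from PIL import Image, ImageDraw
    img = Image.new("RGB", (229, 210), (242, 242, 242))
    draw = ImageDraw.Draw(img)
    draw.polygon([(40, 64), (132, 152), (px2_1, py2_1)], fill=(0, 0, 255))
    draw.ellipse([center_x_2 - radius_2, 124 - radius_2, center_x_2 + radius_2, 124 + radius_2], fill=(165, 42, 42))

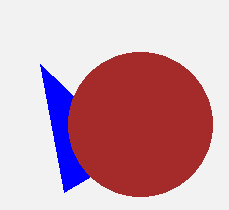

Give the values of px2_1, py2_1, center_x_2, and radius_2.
px2_1 = 64; py2_1 = 192; center_x_2 = 140; radius_2 = 72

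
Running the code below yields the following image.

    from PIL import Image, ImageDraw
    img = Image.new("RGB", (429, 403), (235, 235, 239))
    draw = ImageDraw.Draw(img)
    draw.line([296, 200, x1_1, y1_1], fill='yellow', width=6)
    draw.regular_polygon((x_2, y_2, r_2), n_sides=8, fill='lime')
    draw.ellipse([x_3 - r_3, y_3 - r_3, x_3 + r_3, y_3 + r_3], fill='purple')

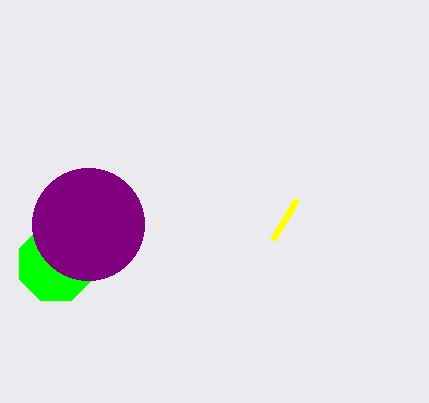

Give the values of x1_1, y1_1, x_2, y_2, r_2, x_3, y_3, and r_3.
x1_1 = 272; y1_1 = 240; x_2 = 56; y_2 = 264; r_2 = 40; x_3 = 88; y_3 = 224; r_3 = 56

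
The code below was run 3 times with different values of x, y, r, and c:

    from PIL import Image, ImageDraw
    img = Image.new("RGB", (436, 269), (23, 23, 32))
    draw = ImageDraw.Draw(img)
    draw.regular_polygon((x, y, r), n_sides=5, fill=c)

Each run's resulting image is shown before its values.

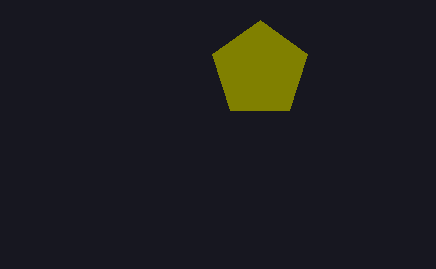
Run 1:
x = 260
y = 70
r = 50
c = 'olive'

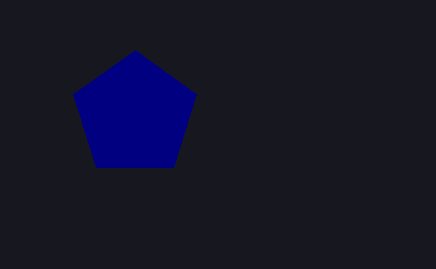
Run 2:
x = 135; y = 115; r = 65; c = 'navy'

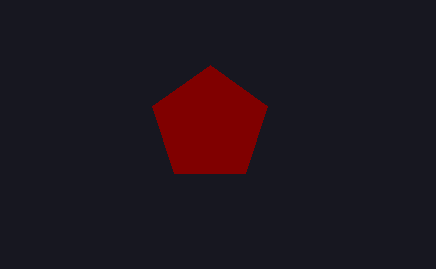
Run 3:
x = 210
y = 125
r = 60
c = 'maroon'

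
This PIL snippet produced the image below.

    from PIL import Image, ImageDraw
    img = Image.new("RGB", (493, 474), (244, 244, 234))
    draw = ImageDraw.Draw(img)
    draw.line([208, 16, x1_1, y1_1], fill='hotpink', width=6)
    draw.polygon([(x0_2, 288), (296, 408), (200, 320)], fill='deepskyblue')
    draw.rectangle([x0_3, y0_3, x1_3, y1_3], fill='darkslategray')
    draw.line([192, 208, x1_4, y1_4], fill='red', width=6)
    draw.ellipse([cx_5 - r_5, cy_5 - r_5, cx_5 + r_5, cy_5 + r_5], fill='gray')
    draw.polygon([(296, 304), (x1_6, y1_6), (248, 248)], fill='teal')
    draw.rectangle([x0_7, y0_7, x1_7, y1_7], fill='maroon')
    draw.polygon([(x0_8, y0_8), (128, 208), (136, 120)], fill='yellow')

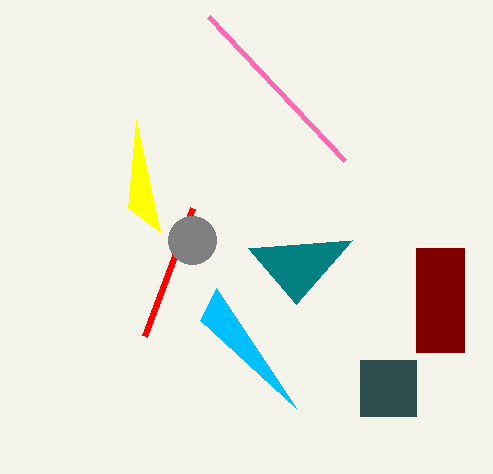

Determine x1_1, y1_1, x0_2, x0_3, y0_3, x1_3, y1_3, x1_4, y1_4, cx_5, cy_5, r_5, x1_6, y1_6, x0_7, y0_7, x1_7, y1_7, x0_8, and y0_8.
x1_1 = 344; y1_1 = 160; x0_2 = 216; x0_3 = 360; y0_3 = 360; x1_3 = 416; y1_3 = 416; x1_4 = 144; y1_4 = 336; cx_5 = 192; cy_5 = 240; r_5 = 24; x1_6 = 352; y1_6 = 240; x0_7 = 416; y0_7 = 248; x1_7 = 464; y1_7 = 352; x0_8 = 160; y0_8 = 232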